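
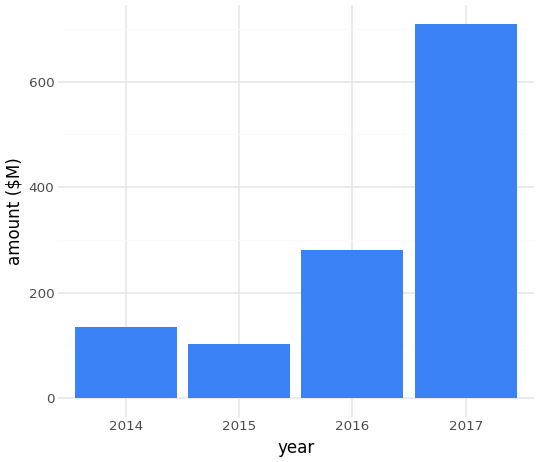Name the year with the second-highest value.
Top 3: 2017 ≈ 700, 2016 ≈ 300, 2014 ≈ 100.

2016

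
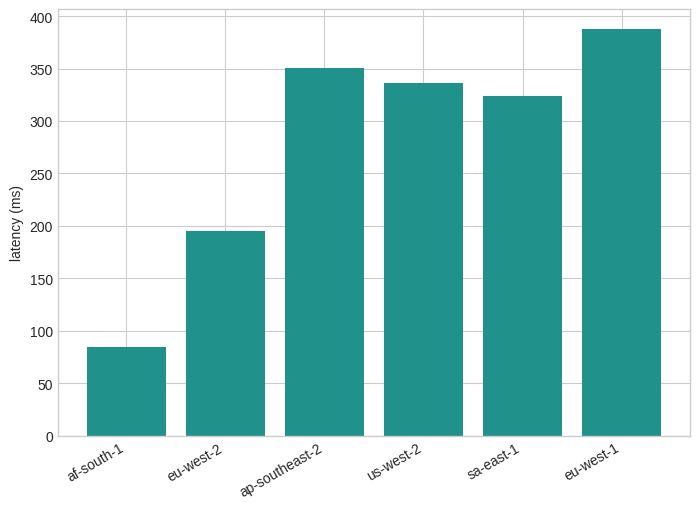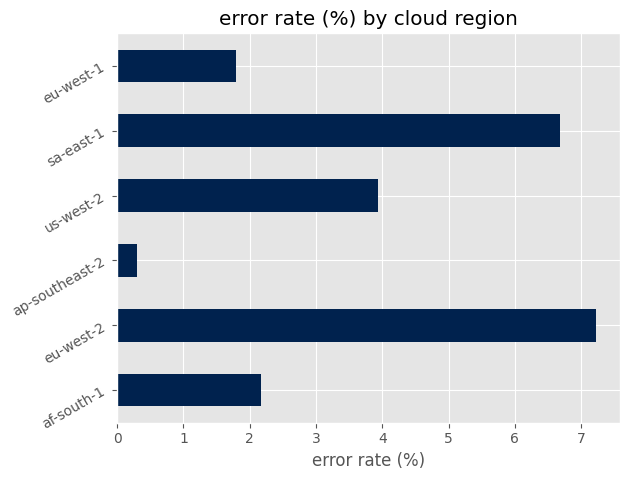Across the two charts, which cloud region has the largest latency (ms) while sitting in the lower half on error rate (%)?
eu-west-1

Chart 2 median error rate (%) ≈ 3; below-median cloud regions: af-south-1, ap-southeast-2, eu-west-1. Among those, eu-west-1 has the highest latency (ms) (≈ 400).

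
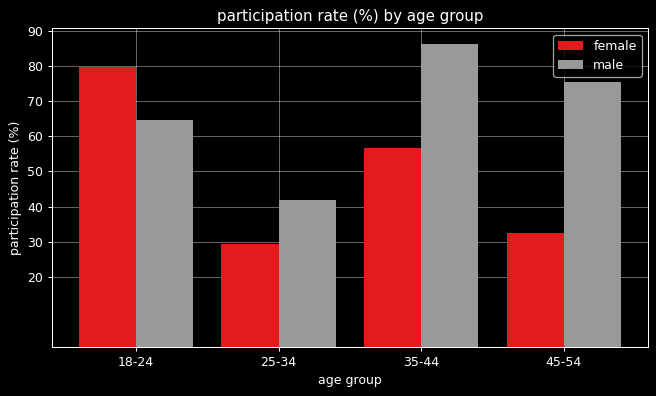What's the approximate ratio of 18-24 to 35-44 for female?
≈ 1.33×

18-24 ≈ 80, 35-44 ≈ 60; 80/60 ≈ 1.33.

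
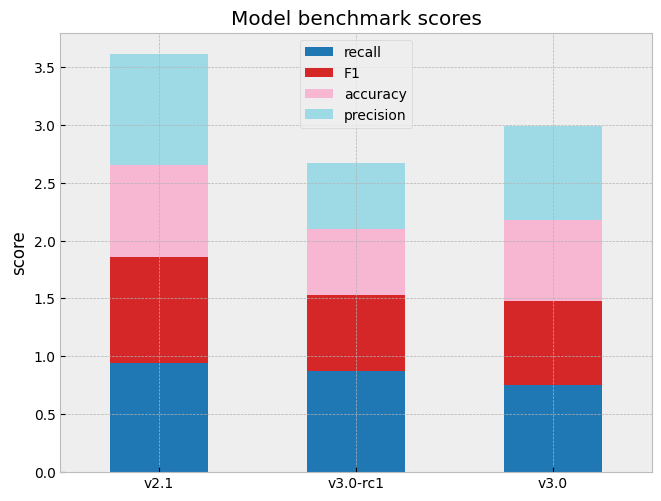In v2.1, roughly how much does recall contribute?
recall top ≈ 1.0, bottom ≈ 0.0; segment ≈ 1.0.

≈ 1.0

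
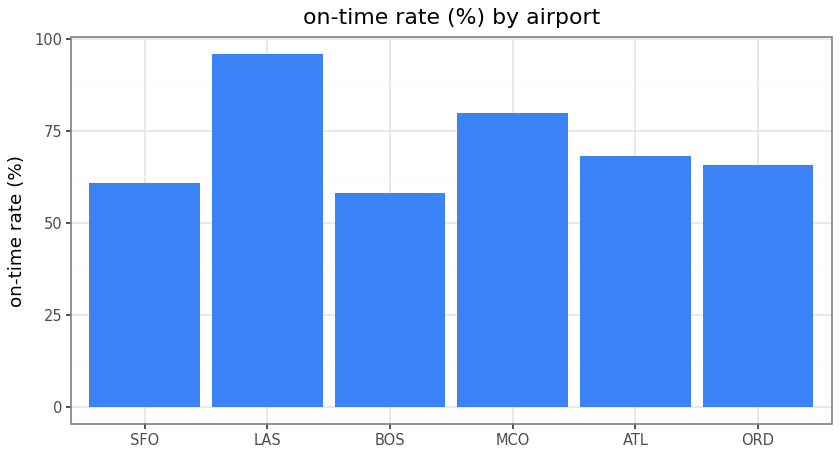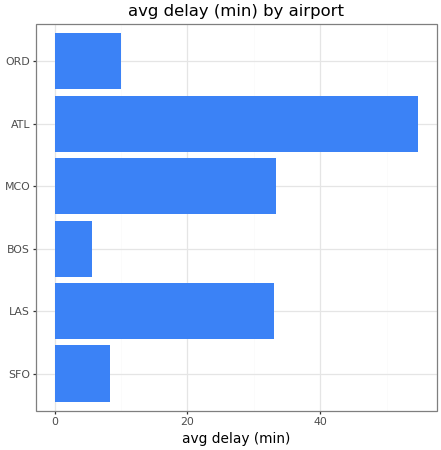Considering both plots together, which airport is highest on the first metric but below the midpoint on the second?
Chart 2 median avg delay (min) ≈ 20; below-median airports: SFO, BOS, ORD. Among those, ORD has the highest on-time rate (%) (≈ 70).

ORD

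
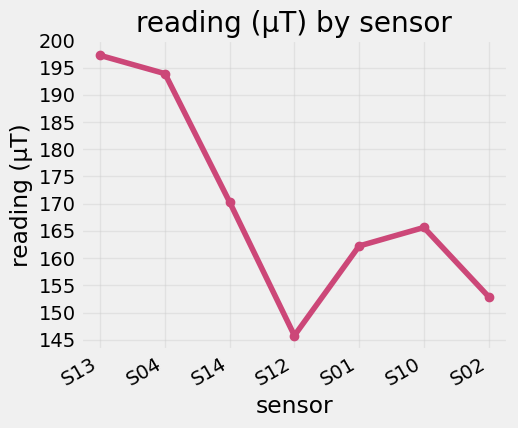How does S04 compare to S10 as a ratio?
S04 ≈ 195, S10 ≈ 165; 195/165 ≈ 1.18.

≈ 1.18×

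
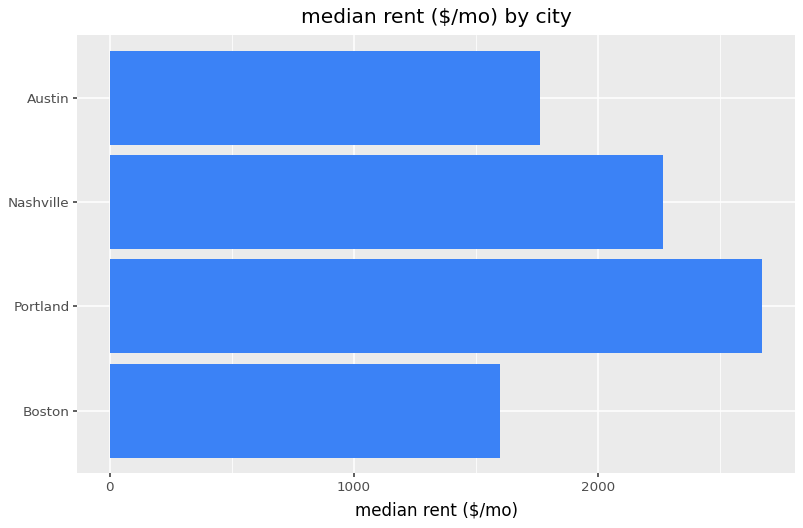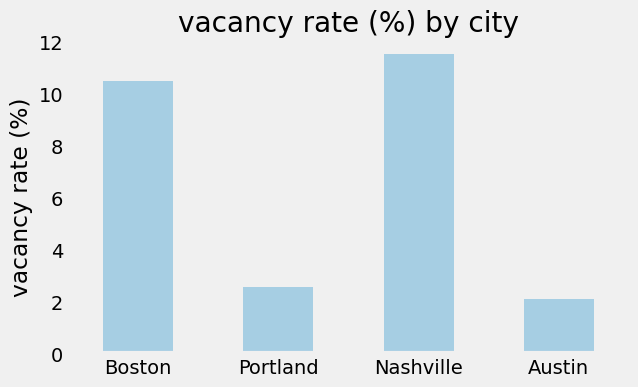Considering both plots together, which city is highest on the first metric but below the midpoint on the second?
Portland

Chart 2 median vacancy rate (%) ≈ 6; below-median cities: Portland, Austin. Among those, Portland has the highest median rent ($/mo) (≈ 2500).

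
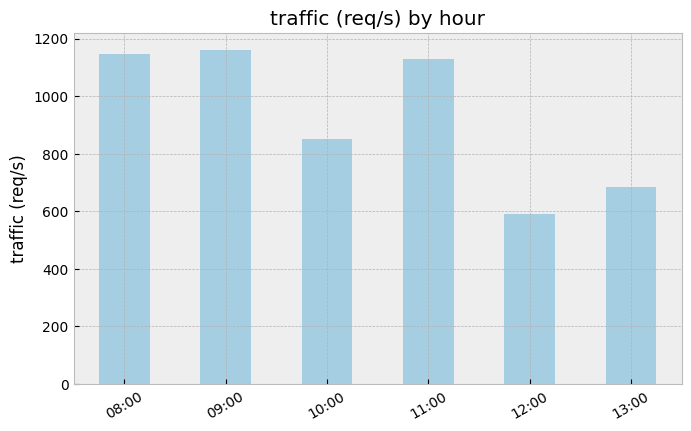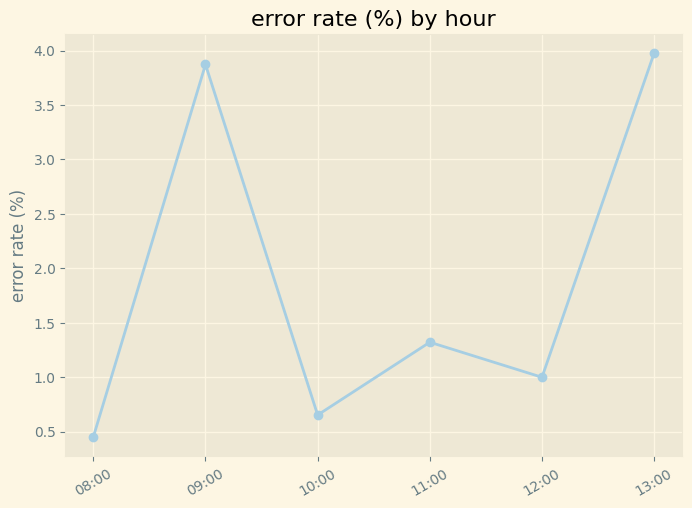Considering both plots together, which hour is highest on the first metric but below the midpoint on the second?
Chart 2 median error rate (%) ≈ 1; below-median hours: 08:00, 10:00, 12:00. Among those, 08:00 has the highest traffic (req/s) (≈ 1200).

08:00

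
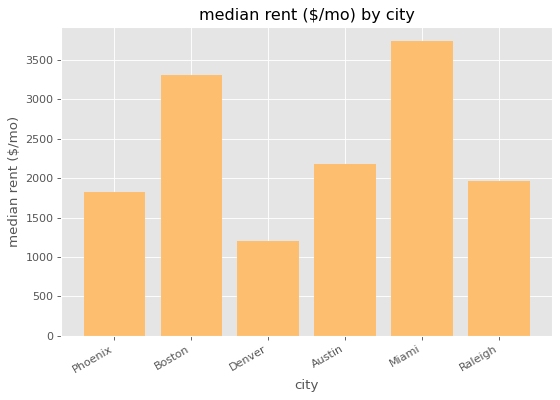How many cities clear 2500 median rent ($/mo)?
Above 2500: Boston, Miami.

2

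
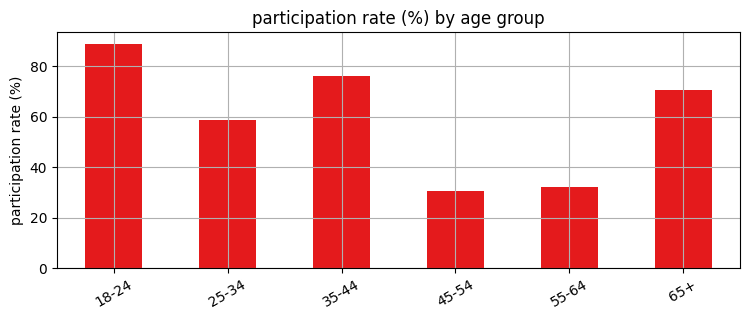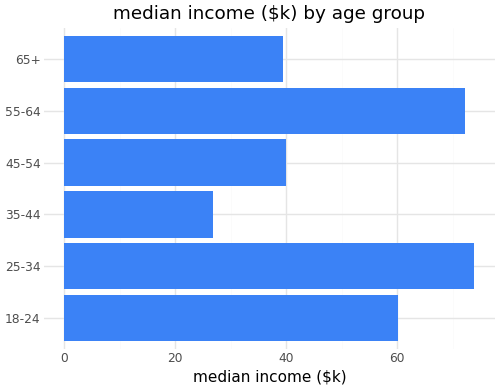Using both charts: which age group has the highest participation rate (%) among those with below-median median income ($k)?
Chart 2 median median income ($k) ≈ 50; below-median age groups: 35-44, 45-54, 65+. Among those, 35-44 has the highest participation rate (%) (≈ 80).

35-44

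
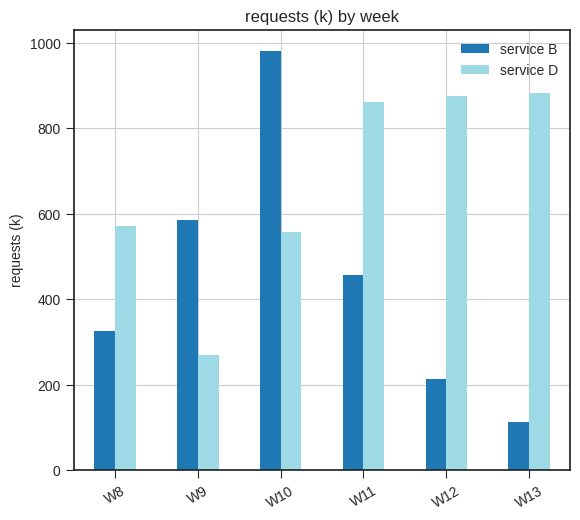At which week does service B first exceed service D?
W8: service B ≈ 300 vs service D ≈ 600 (not yet); W9: service B ≈ 600 vs service D ≈ 300 (first crossover).

W9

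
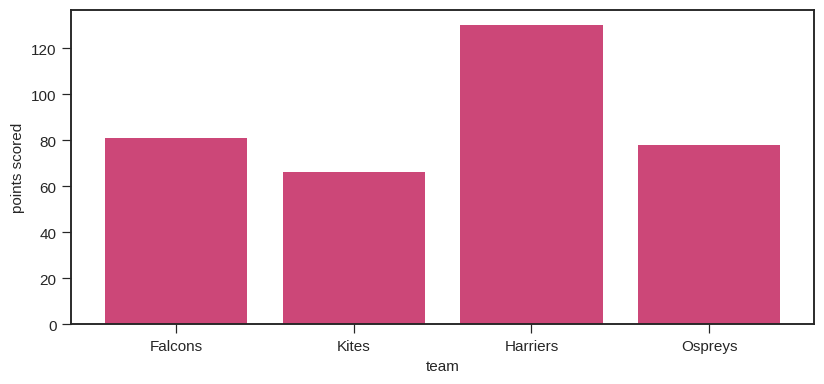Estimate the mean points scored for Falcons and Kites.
≈ 70

(80 + 60) / 2 ≈ 70.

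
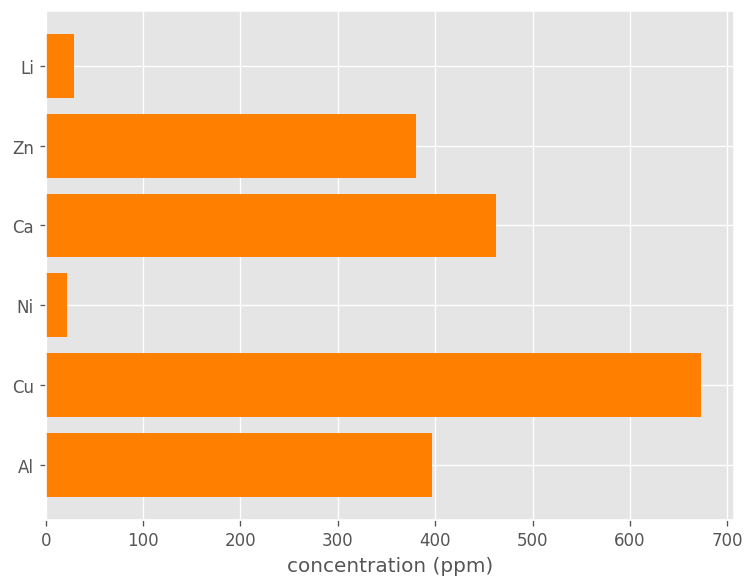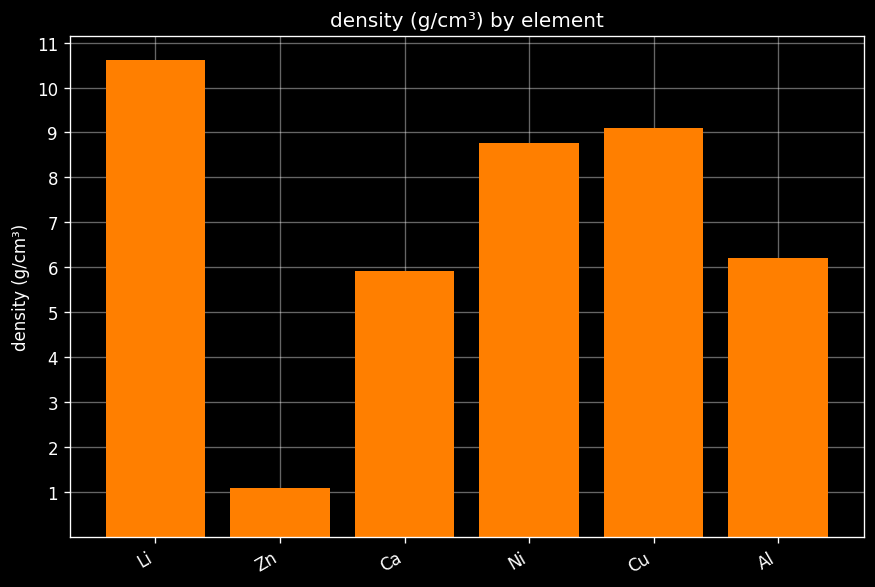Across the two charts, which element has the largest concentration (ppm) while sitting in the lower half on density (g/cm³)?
Chart 2 median density (g/cm³) ≈ 7; below-median elements: Zn, Ca, Al. Among those, Ca has the highest concentration (ppm) (≈ 500).

Ca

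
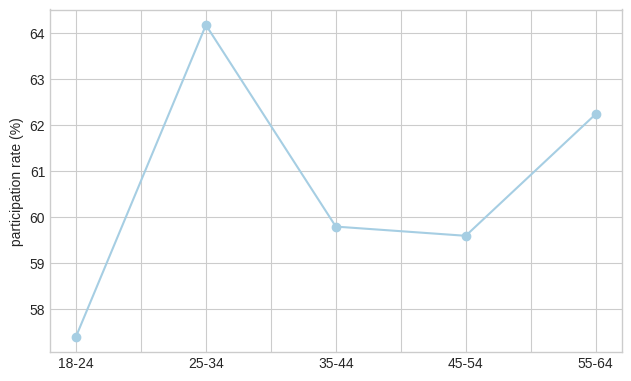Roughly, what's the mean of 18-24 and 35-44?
≈ 58

(57 + 60) / 2 ≈ 58.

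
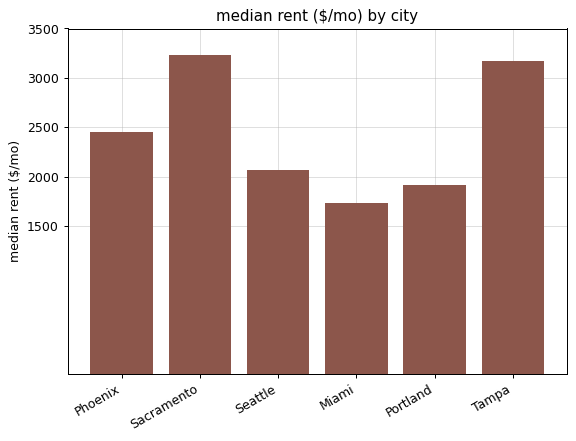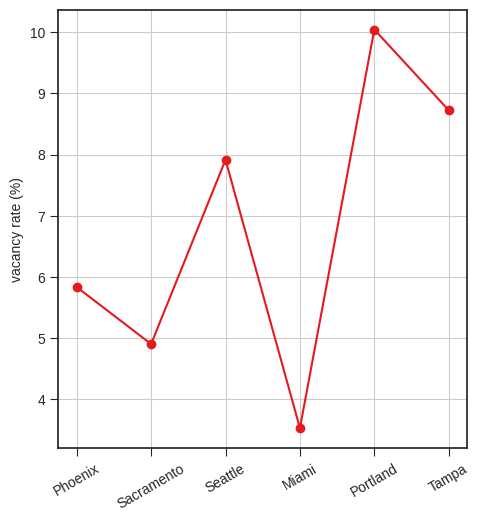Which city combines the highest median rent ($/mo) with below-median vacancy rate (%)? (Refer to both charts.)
Sacramento

Chart 2 median vacancy rate (%) ≈ 7; below-median cities: Phoenix, Sacramento, Miami. Among those, Sacramento has the highest median rent ($/mo) (≈ 3000).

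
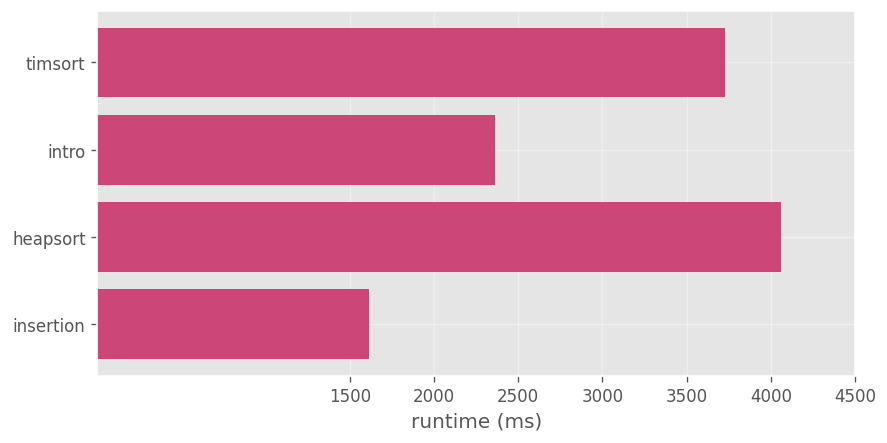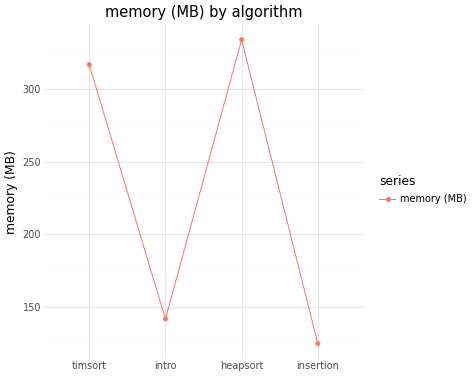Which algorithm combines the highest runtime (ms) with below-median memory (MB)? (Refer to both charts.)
intro

Chart 2 median memory (MB) ≈ 250; below-median algorithms: intro, insertion. Among those, intro has the highest runtime (ms) (≈ 2500).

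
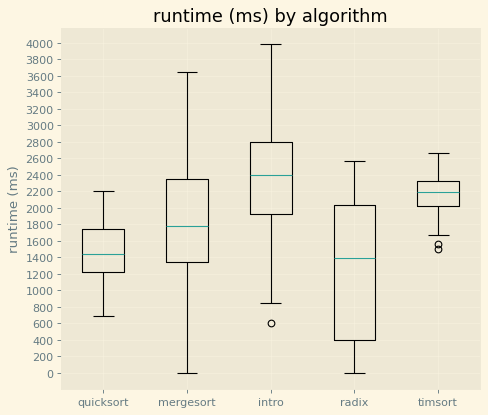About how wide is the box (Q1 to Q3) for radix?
≈ 1600

Q3 ≈ 2000, Q1 ≈ 400; IQR ≈ 1600.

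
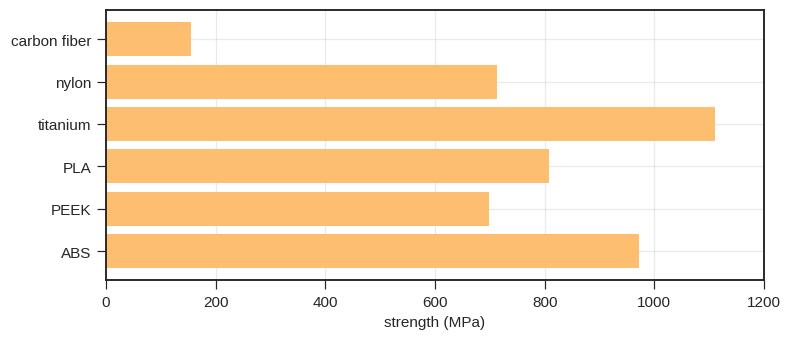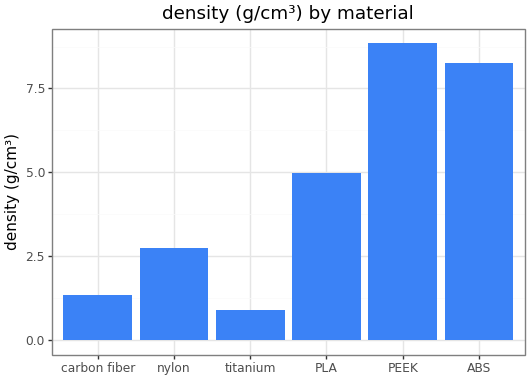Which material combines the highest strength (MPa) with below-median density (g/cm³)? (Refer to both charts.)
titanium

Chart 2 median density (g/cm³) ≈ 4; below-median materials: carbon fiber, nylon, titanium. Among those, titanium has the highest strength (MPa) (≈ 1200).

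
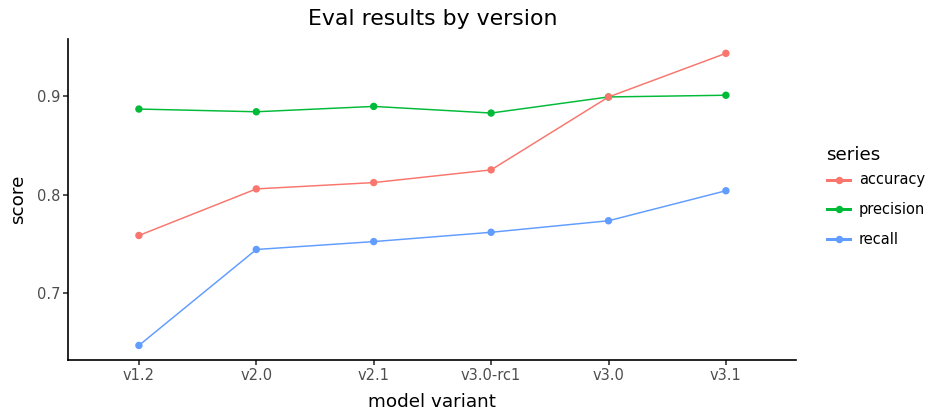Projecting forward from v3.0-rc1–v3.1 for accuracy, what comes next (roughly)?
Last three: 0.85, 0.90, 0.95 → slope ≈ 0.05/step → next ≈ 1.

≈ 1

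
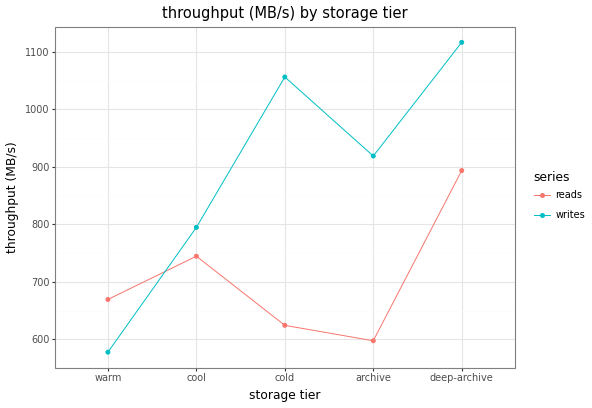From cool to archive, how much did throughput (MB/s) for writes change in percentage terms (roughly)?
cool ≈ 800, archive ≈ 900; (900 − 800) / 800 ≈ +12.5%.

≈ +12.5%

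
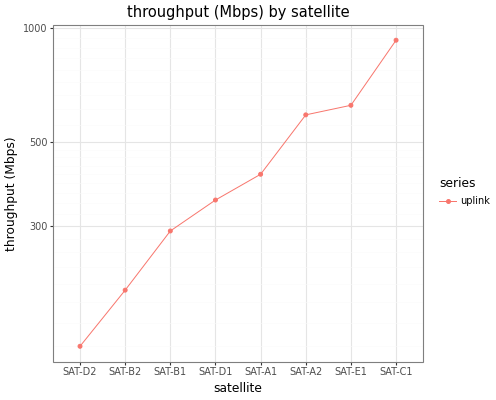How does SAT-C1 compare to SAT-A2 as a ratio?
≈ 1.5×

SAT-C1 ≈ 900, SAT-A2 ≈ 600; 900/600 ≈ 1.5.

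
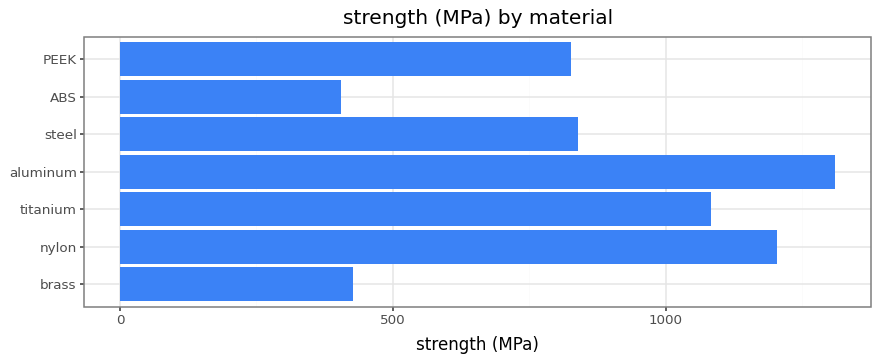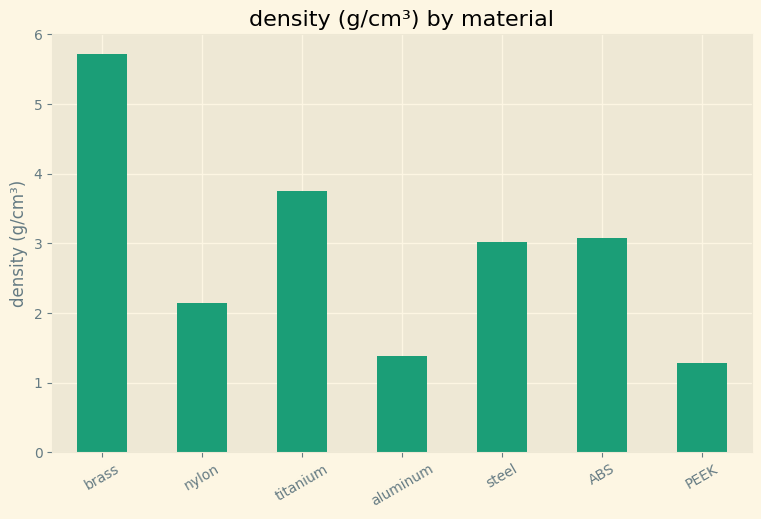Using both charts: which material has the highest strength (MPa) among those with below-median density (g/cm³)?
Chart 2 median density (g/cm³) ≈ 3; below-median materials: nylon, aluminum, PEEK. Among those, aluminum has the highest strength (MPa) (≈ 1400).

aluminum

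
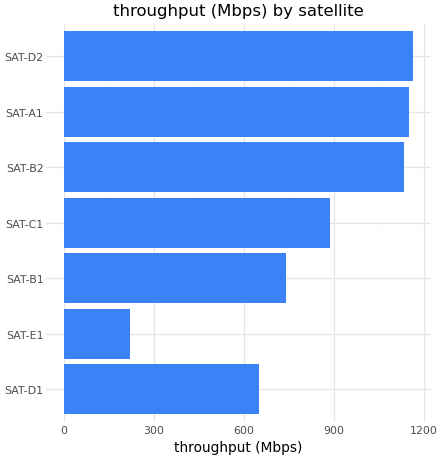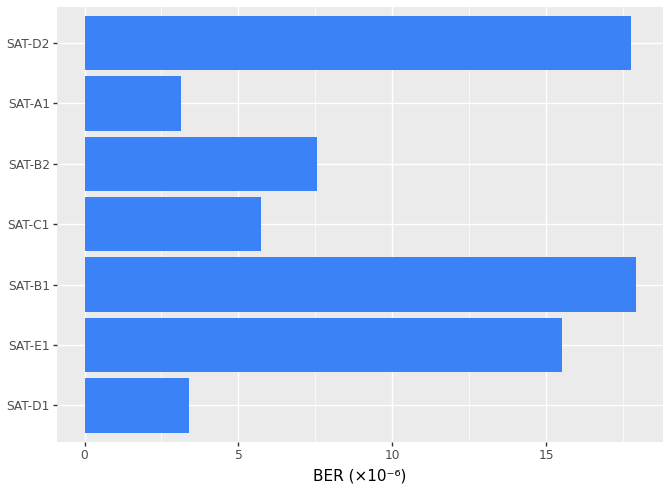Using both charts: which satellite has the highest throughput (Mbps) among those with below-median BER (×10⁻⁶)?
SAT-A1

Chart 2 median BER (×10⁻⁶) ≈ 8; below-median satellites: SAT-D1, SAT-C1, SAT-A1. Among those, SAT-A1 has the highest throughput (Mbps) (≈ 1200).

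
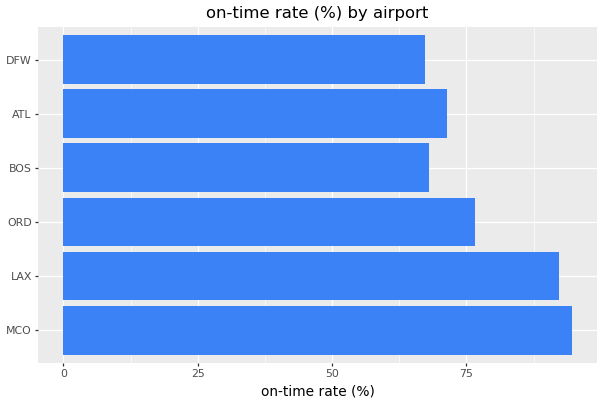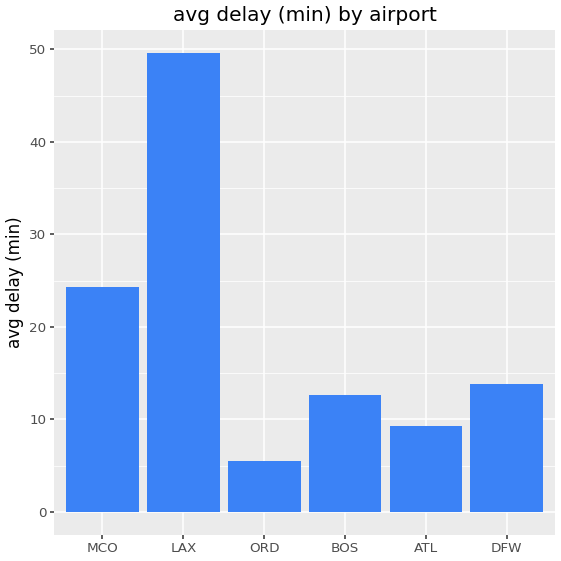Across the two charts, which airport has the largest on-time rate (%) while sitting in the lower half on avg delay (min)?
Chart 2 median avg delay (min) ≈ 15; below-median airports: ORD, BOS, ATL. Among those, ORD has the highest on-time rate (%) (≈ 80).

ORD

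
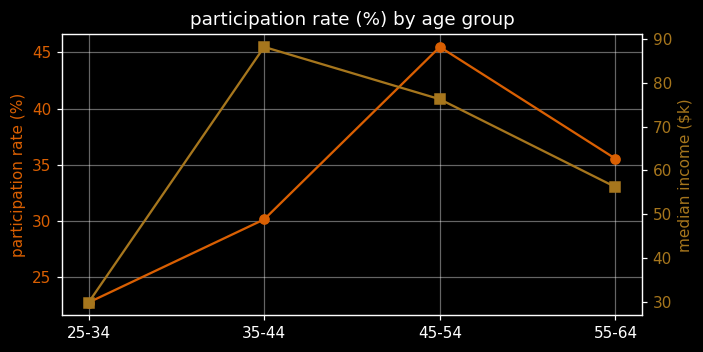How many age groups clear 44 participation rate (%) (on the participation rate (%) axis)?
Above 44: 45-54.

1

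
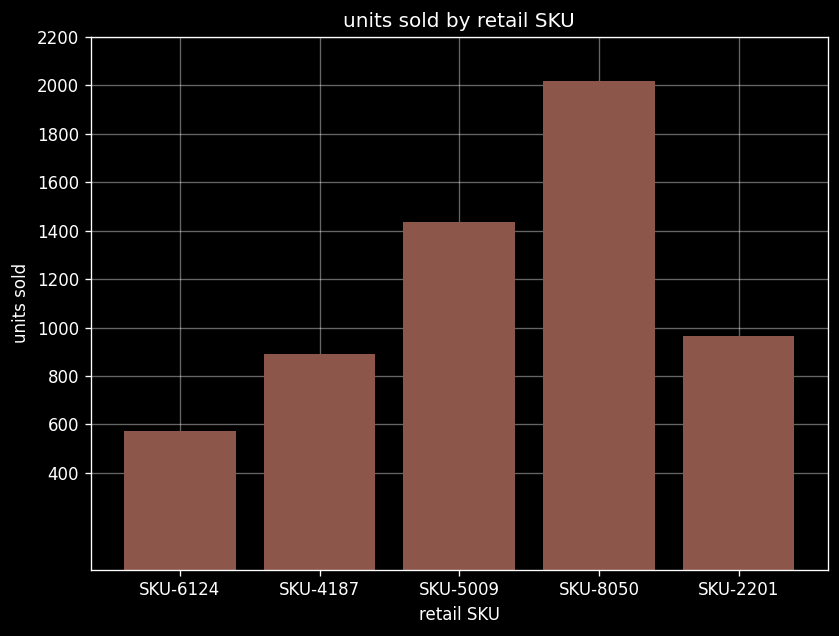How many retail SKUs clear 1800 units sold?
1

Above 1800: SKU-8050.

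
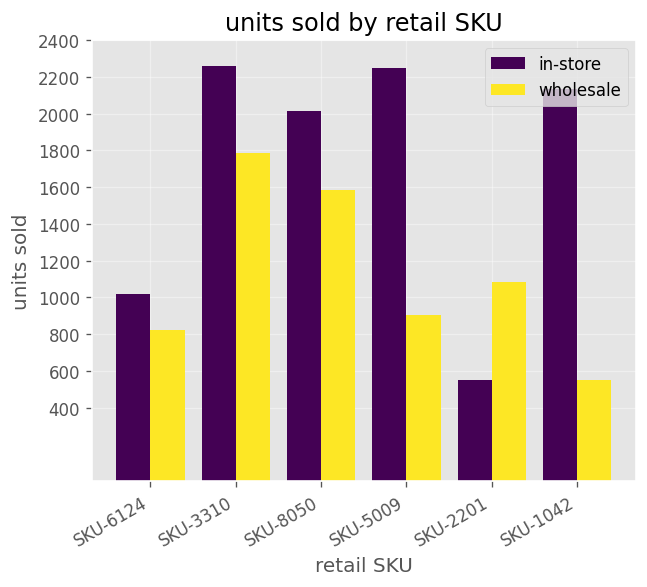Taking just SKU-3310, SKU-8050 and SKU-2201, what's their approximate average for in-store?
(2200 + 2000 + 600) / 3 ≈ 1600.

≈ 1600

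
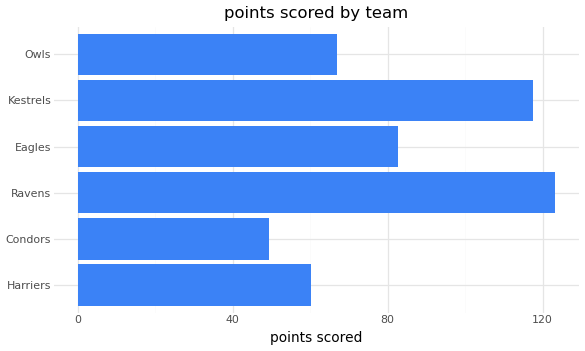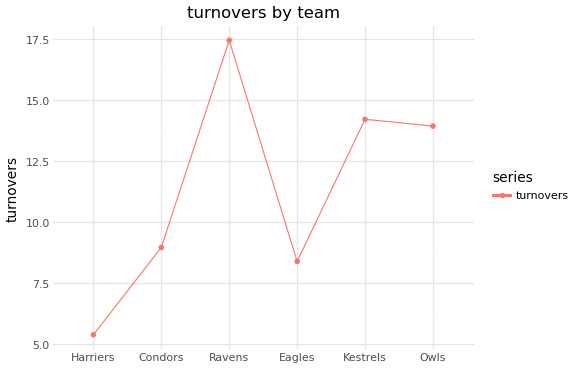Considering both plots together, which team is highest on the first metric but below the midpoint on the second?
Chart 2 median turnovers ≈ 12; below-median teams: Harriers, Condors, Eagles. Among those, Eagles has the highest points scored (≈ 80).

Eagles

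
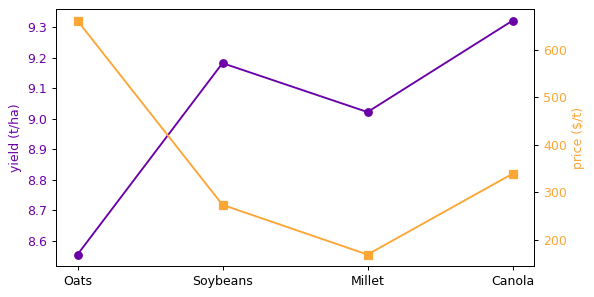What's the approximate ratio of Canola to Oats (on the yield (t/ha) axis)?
≈ 1.08×

Canola ≈ 9.3, Oats ≈ 8.6; 9.3/8.6 ≈ 1.08.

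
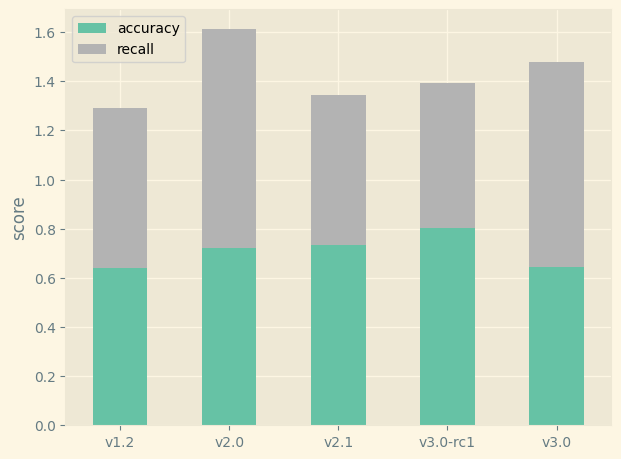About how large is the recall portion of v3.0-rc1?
recall top ≈ 1.4, bottom ≈ 0.8; segment ≈ 0.6.

≈ 0.6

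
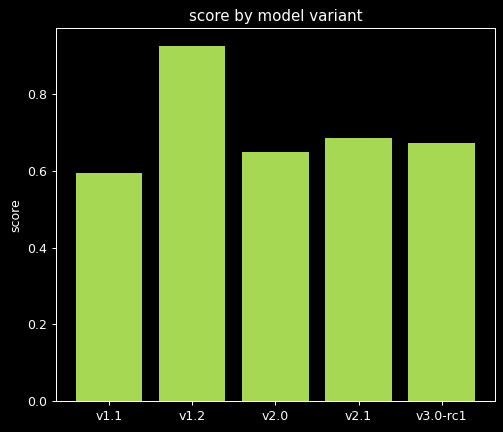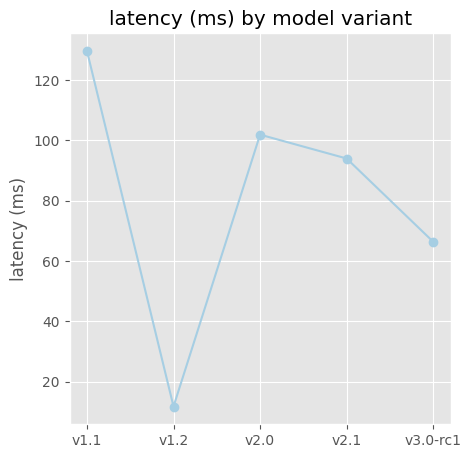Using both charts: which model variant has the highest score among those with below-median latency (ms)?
Chart 2 median latency (ms) ≈ 100; below-median model variants: v1.2, v3.0-rc1. Among those, v1.2 has the highest score (≈ 0.9).

v1.2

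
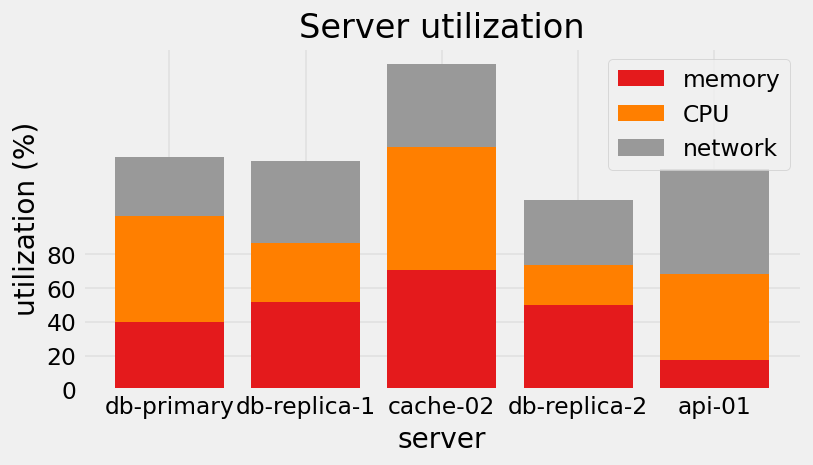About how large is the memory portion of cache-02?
≈ 80

memory top ≈ 80, bottom ≈ 0; segment ≈ 80.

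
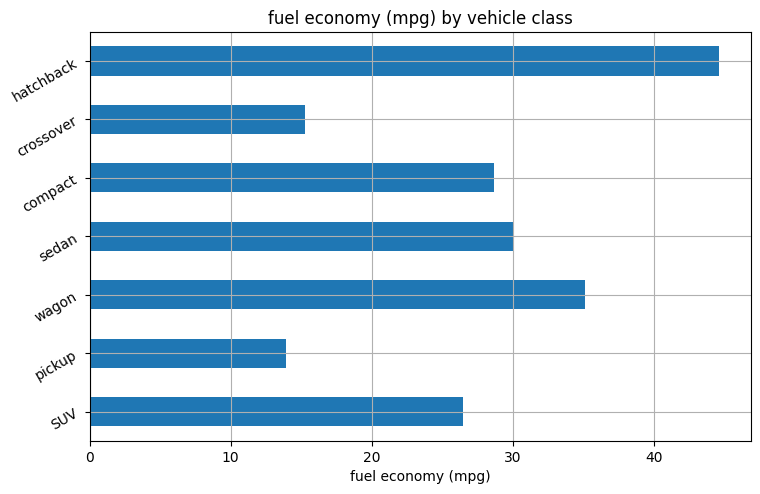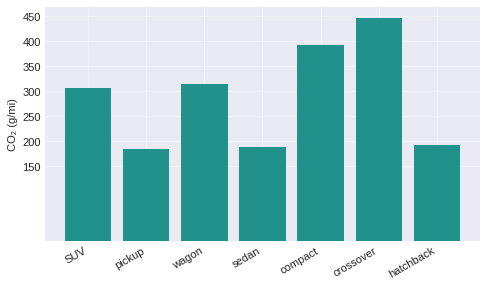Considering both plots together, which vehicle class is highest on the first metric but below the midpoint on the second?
Chart 2 median CO₂ (g/mi) ≈ 300; below-median vehicle classes: pickup, sedan, hatchback. Among those, hatchback has the highest fuel economy (mpg) (≈ 45).

hatchback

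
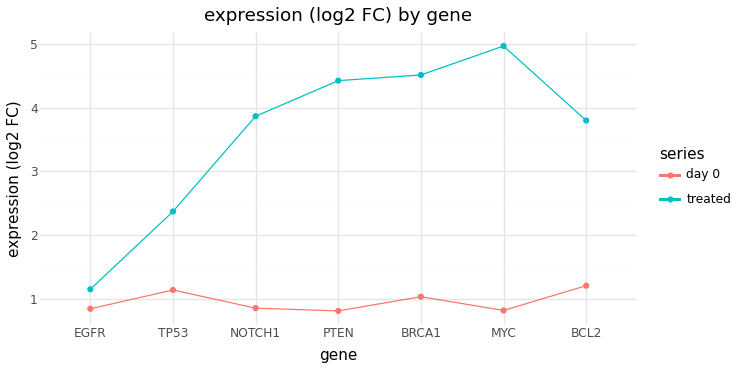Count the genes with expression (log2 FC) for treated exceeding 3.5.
5

Above 3.5: NOTCH1, PTEN, BRCA1, MYC, BCL2.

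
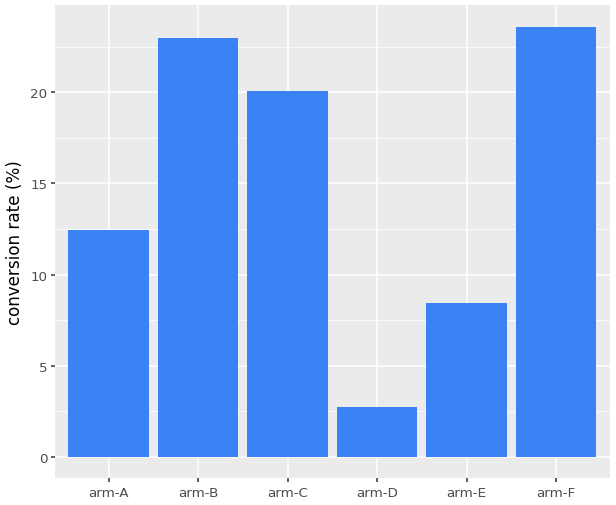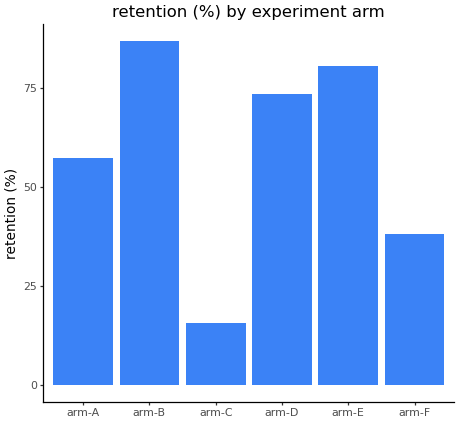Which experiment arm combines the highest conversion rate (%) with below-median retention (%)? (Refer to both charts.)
Chart 2 median retention (%) ≈ 70; below-median experiment arms: arm-A, arm-C, arm-F. Among those, arm-F has the highest conversion rate (%) (≈ 25).

arm-F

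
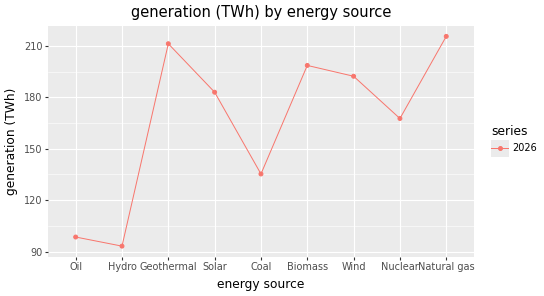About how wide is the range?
≈ 120

Max Natural gas ≈ 220, min Hydro ≈ 100; range ≈ 120.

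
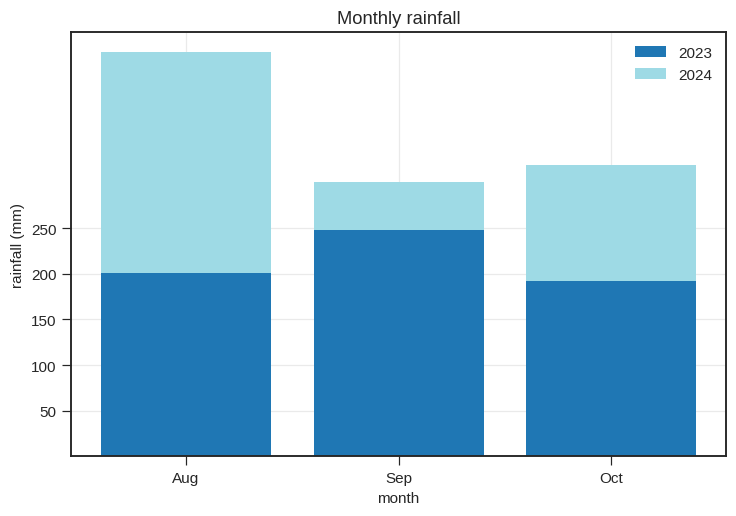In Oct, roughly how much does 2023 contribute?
2023 top ≈ 200, bottom ≈ 0; segment ≈ 200.

≈ 200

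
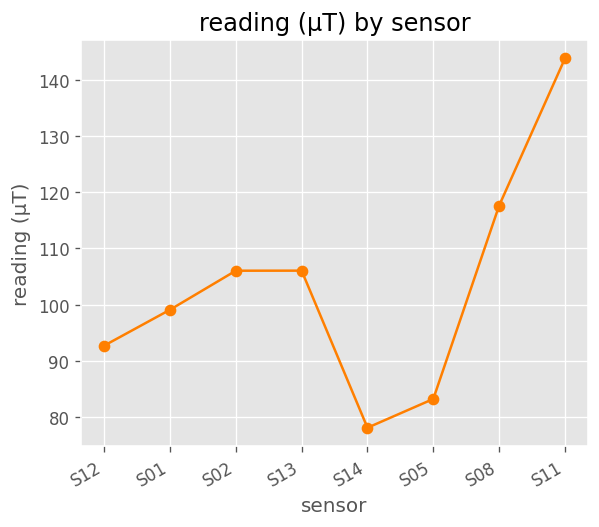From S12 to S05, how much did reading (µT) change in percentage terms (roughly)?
≈ -11.1%

S12 ≈ 90, S05 ≈ 80; (80 − 90) / 90 ≈ -11.1%.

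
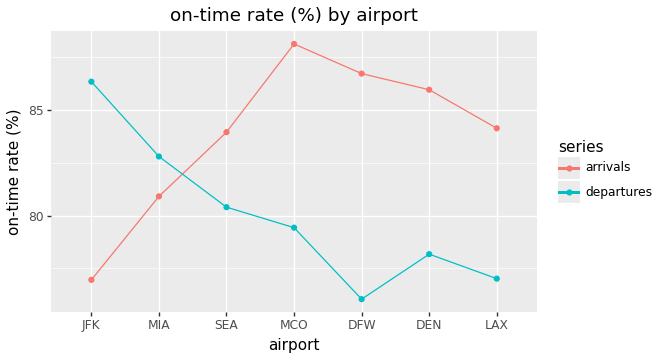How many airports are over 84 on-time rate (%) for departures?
1

Above 84: JFK.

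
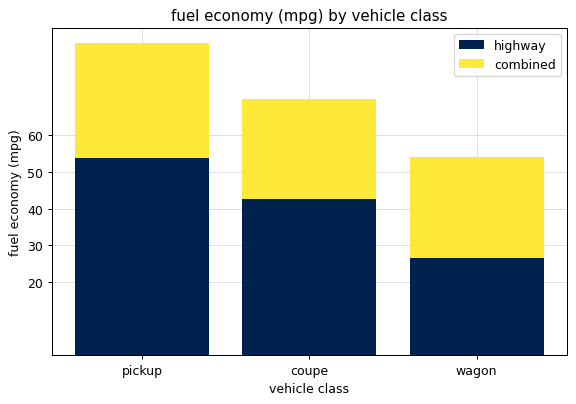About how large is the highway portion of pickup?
highway top ≈ 50, bottom ≈ 0; segment ≈ 50.

≈ 50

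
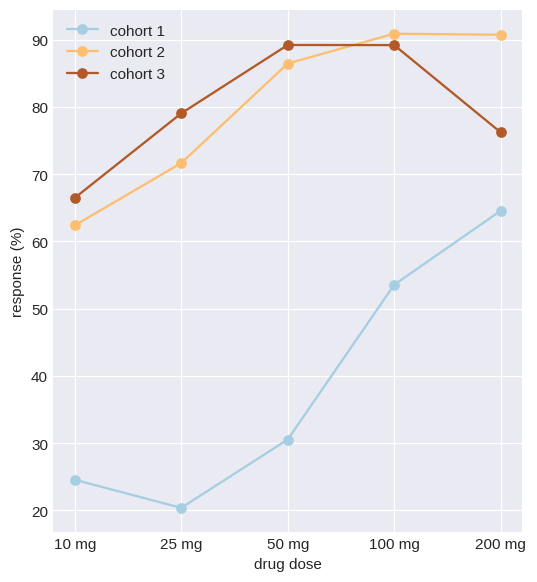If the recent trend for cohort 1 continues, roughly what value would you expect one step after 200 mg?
≈ 75

Last three: 30, 50, 60 → slope ≈ 15/step → next ≈ 75.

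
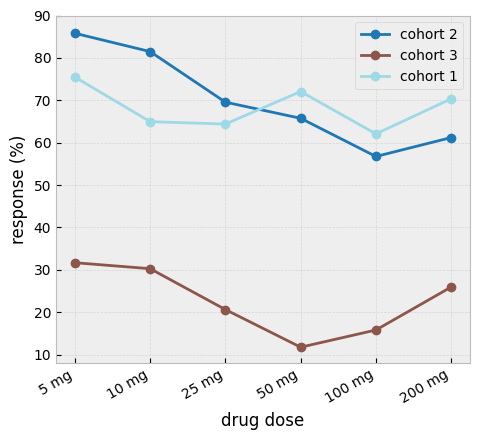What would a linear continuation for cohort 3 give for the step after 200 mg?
Last three: 10, 20, 30 → slope ≈ 10/step → next ≈ 40.

≈ 40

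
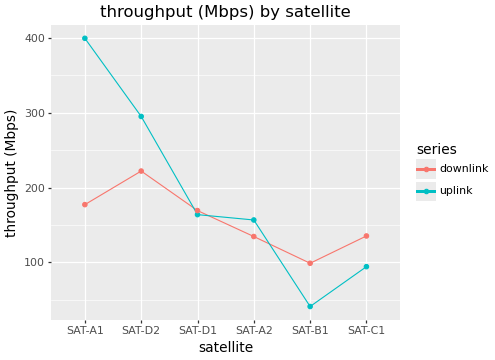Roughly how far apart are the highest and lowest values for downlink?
≈ 100

Max SAT-D2 ≈ 200, min SAT-B1 ≈ 100; range ≈ 100.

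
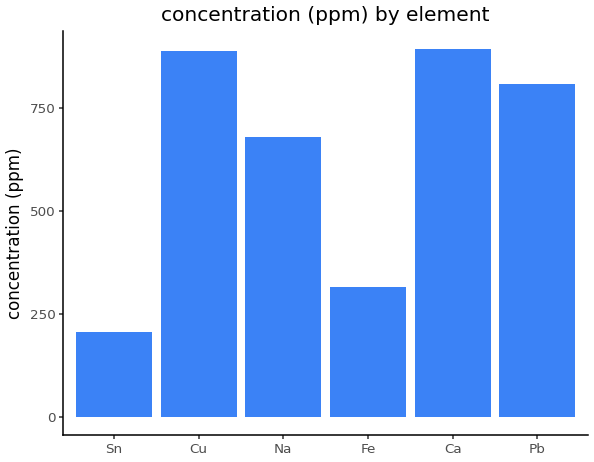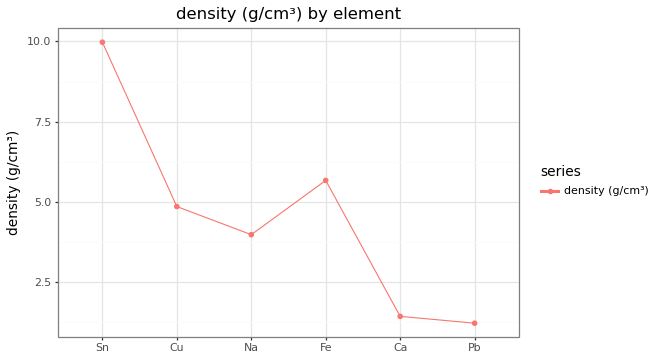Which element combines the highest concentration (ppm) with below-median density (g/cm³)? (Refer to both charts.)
Chart 2 median density (g/cm³) ≈ 4; below-median elements: Na, Ca, Pb. Among those, Ca has the highest concentration (ppm) (≈ 900).

Ca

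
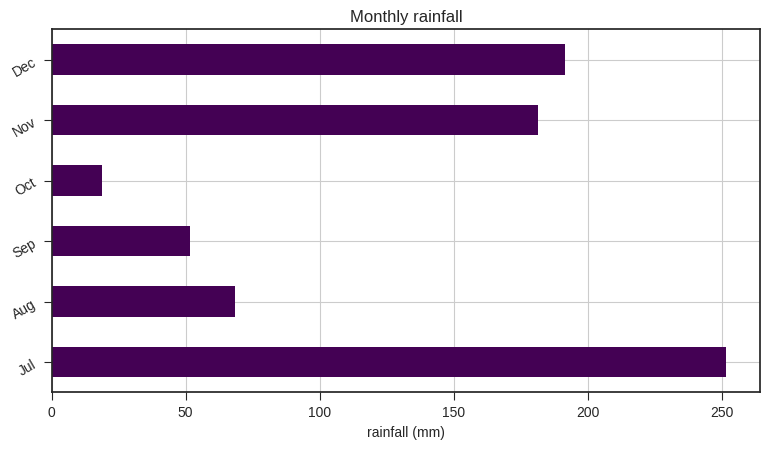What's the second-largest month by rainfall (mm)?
Dec

Top 3: Jul ≈ 250, Dec ≈ 200, Nov ≈ 175.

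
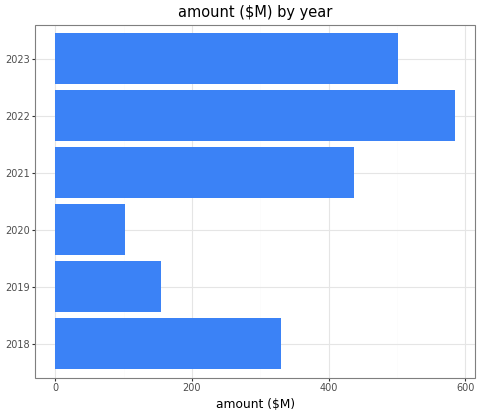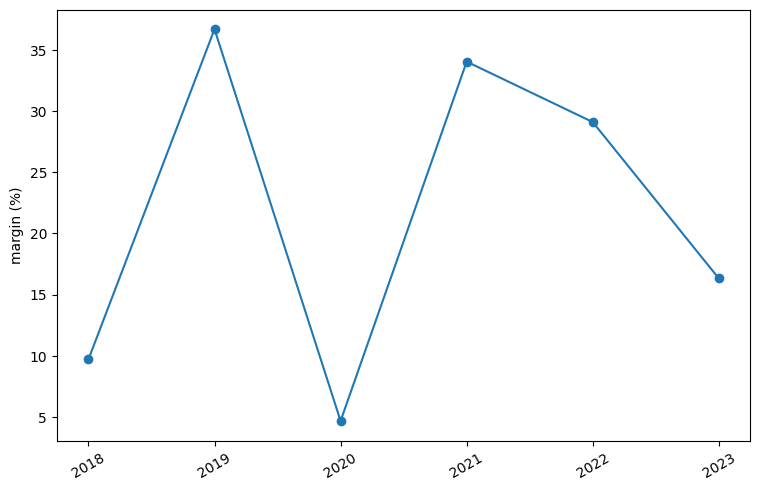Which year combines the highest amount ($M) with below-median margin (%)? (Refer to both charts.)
Chart 2 median margin (%) ≈ 25; below-median years: 2018, 2020, 2023. Among those, 2023 has the highest amount ($M) (≈ 500).

2023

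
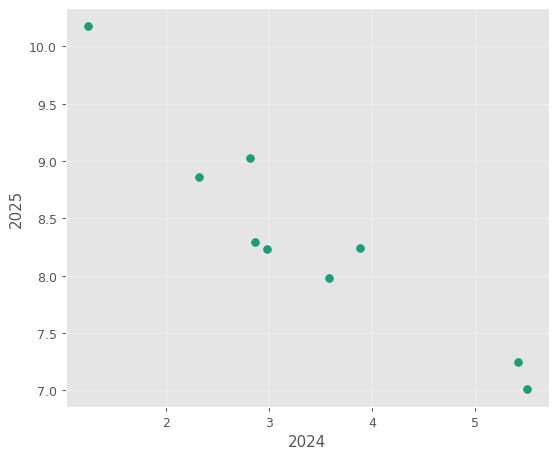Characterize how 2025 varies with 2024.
negative, strong

Points are negatively correlated; strong (|r| ≈ 0.9).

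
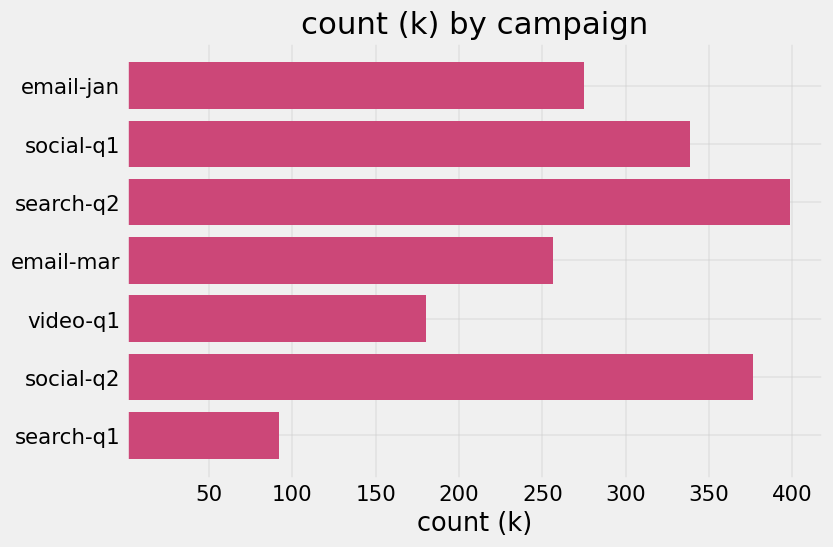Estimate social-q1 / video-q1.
social-q1 ≈ 350, video-q1 ≈ 200; 350/200 ≈ 1.75.

≈ 1.75×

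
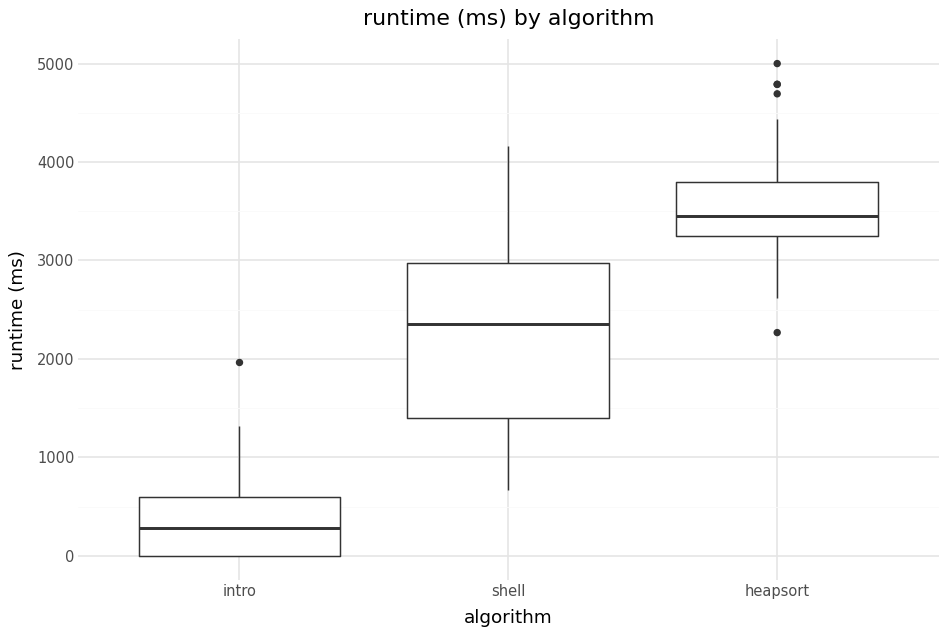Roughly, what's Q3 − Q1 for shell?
≈ 1500

Q3 ≈ 3000, Q1 ≈ 1500; IQR ≈ 1500.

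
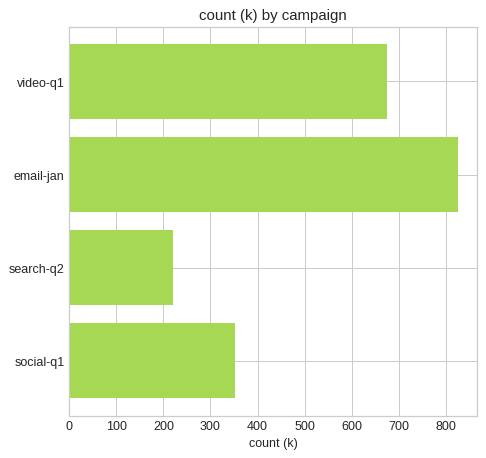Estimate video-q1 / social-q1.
≈ 1.75×

video-q1 ≈ 700, social-q1 ≈ 400; 700/400 ≈ 1.75.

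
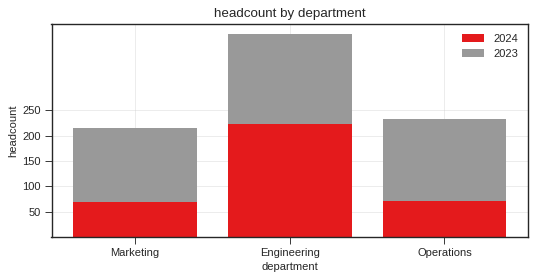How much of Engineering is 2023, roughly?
2023 top ≈ 400, bottom ≈ 200; segment ≈ 200.

≈ 200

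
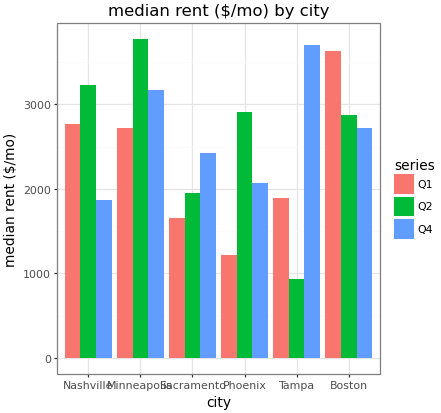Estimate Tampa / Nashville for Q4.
Tampa ≈ 3500, Nashville ≈ 2000; 3500/2000 ≈ 1.75.

≈ 1.75×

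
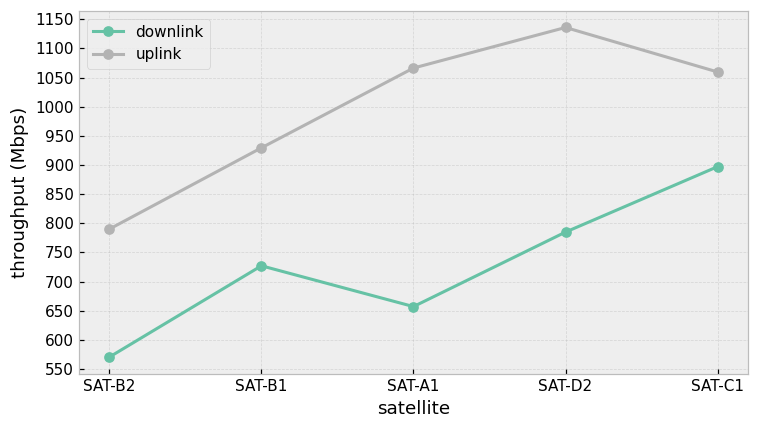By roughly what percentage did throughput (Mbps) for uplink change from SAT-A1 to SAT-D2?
SAT-A1 ≈ 1050, SAT-D2 ≈ 1150; (1150 − 1050) / 1050 ≈ +9.5%.

≈ +9.5%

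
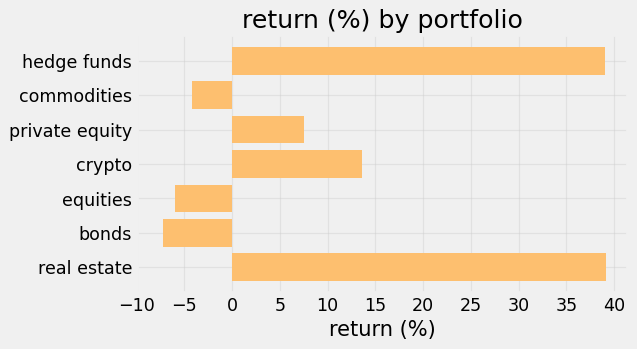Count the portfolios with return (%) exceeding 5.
4

Above 5: hedge funds, private equity, crypto, real estate.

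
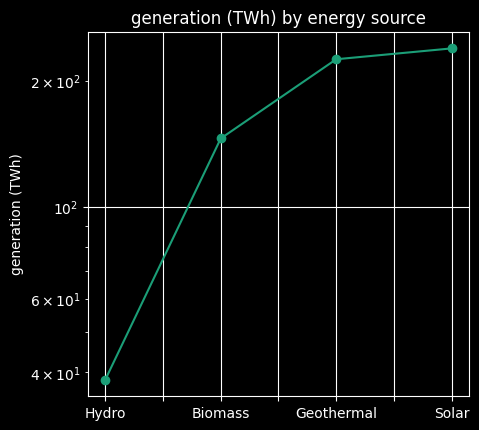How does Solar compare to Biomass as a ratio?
Solar ≈ 240, Biomass ≈ 140; 240/140 ≈ 1.71.

≈ 1.71×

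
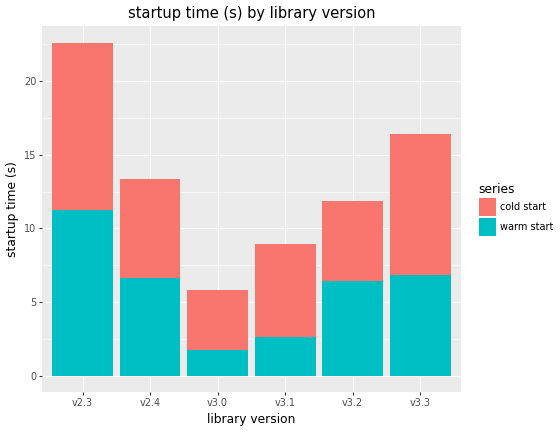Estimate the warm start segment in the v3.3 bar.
≈ 6

warm start top ≈ 6, bottom ≈ 0; segment ≈ 6.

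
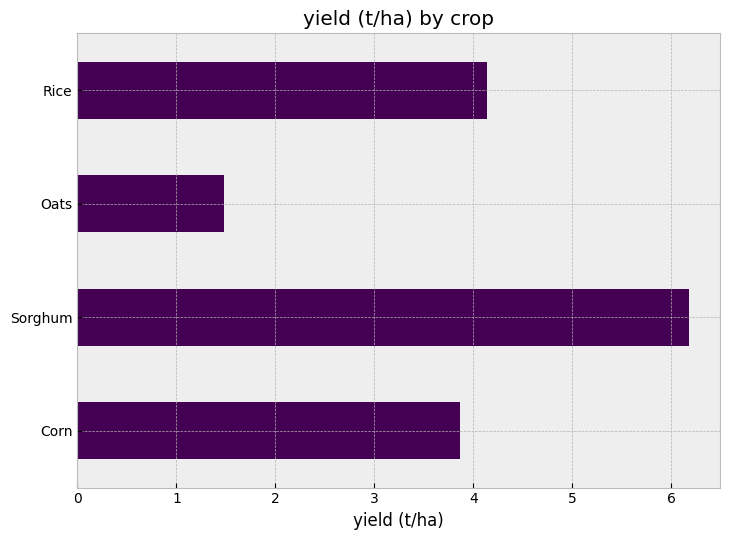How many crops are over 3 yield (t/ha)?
Above 3: Corn, Sorghum, Rice.

3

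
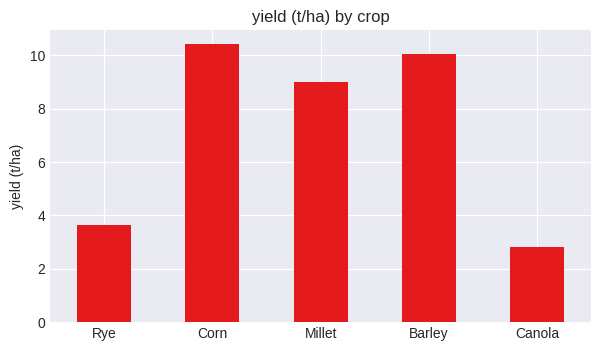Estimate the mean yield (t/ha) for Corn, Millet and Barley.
(10 + 9 + 10) / 3 ≈ 10.

≈ 10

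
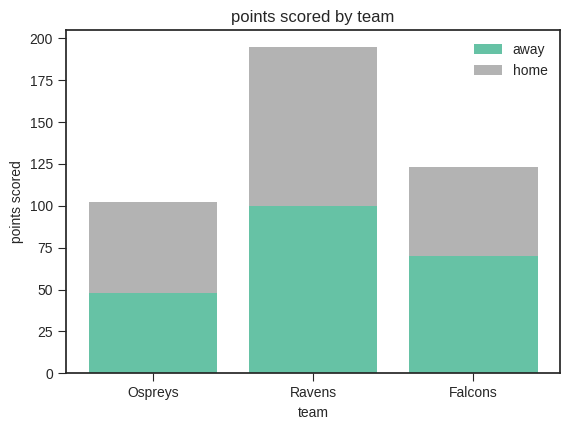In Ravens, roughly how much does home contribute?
≈ 100

home top ≈ 200, bottom ≈ 100; segment ≈ 100.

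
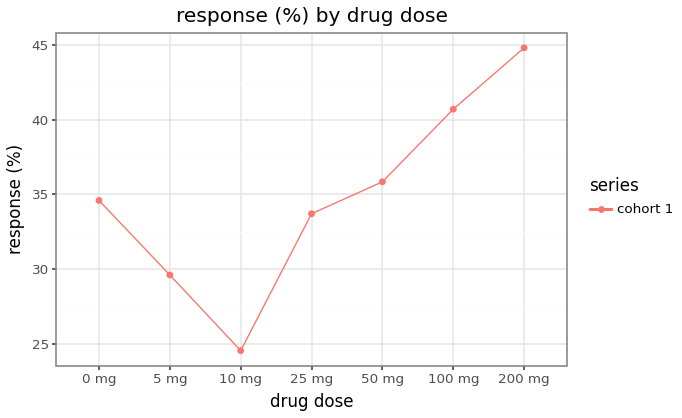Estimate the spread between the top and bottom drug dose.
Max 200 mg ≈ 44, min 10 mg ≈ 24; range ≈ 20.

≈ 20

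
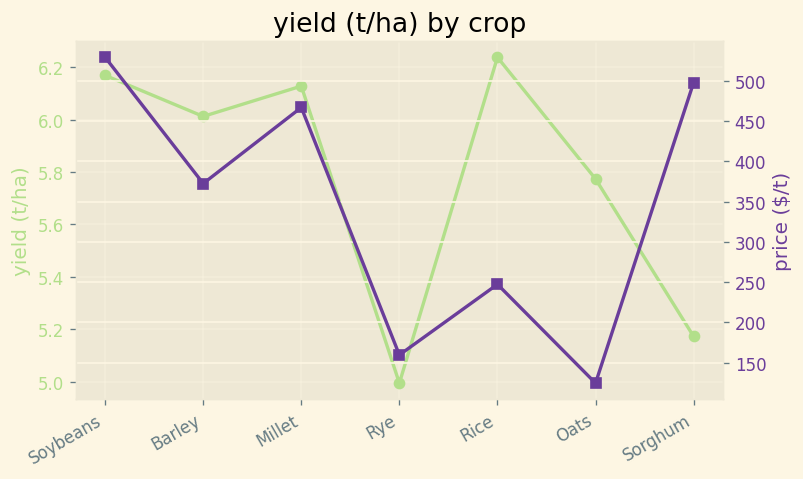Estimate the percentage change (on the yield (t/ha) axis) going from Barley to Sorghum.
≈ -13.3%

Barley ≈ 6.0, Sorghum ≈ 5.2; (5.2 − 6.0) / 6.0 ≈ -13.3%.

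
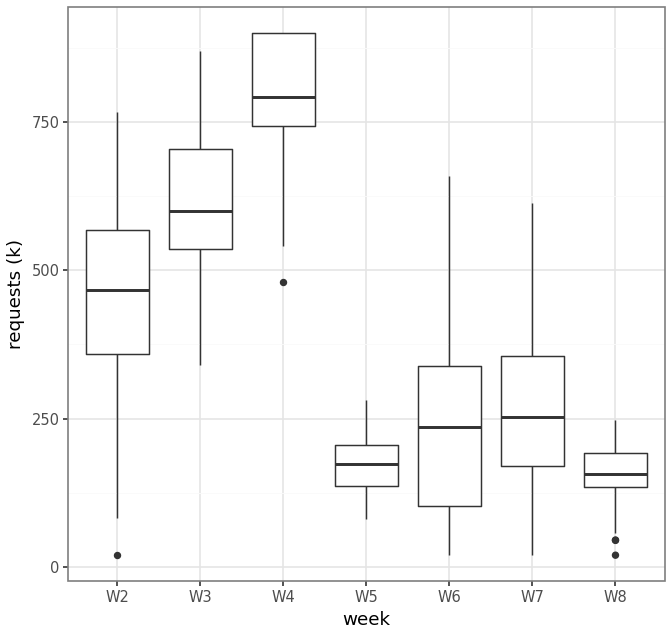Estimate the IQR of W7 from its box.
≈ 200

Q3 ≈ 400, Q1 ≈ 200; IQR ≈ 200.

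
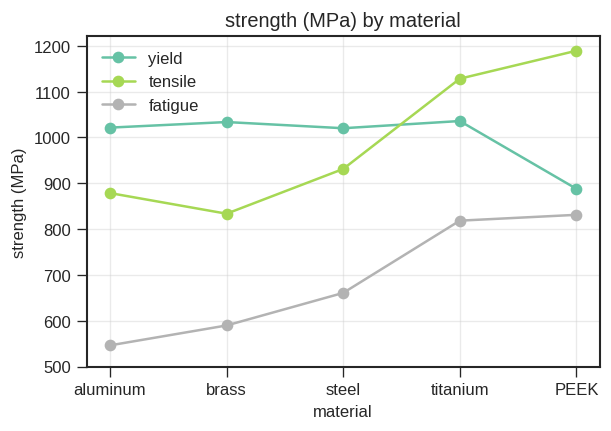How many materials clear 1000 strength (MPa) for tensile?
Above 1000: titanium, PEEK.

2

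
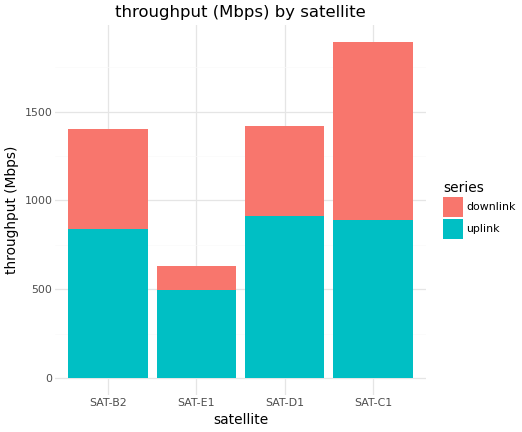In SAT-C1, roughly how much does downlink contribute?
≈ 1000

downlink top ≈ 1800, bottom ≈ 800; segment ≈ 1000.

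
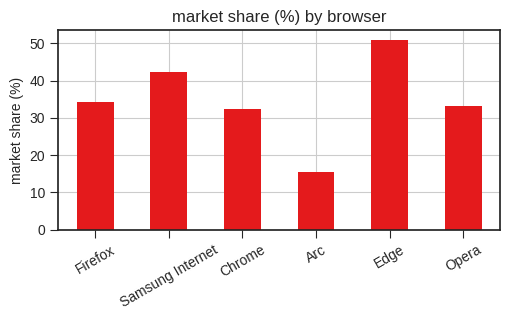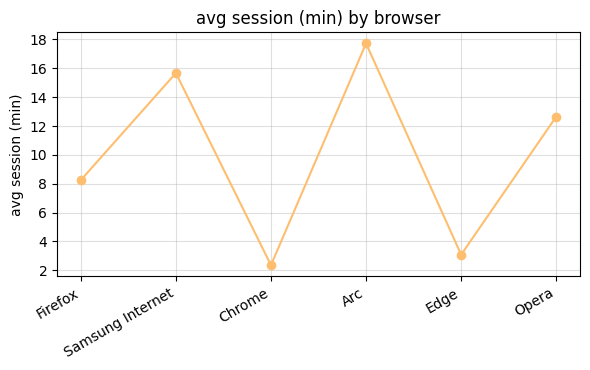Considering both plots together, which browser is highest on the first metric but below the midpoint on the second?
Chart 2 median avg session (min) ≈ 10; below-median browsers: Firefox, Chrome, Edge. Among those, Edge has the highest market share (%) (≈ 50).

Edge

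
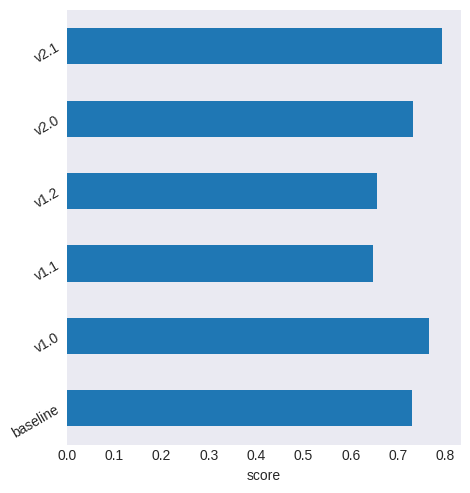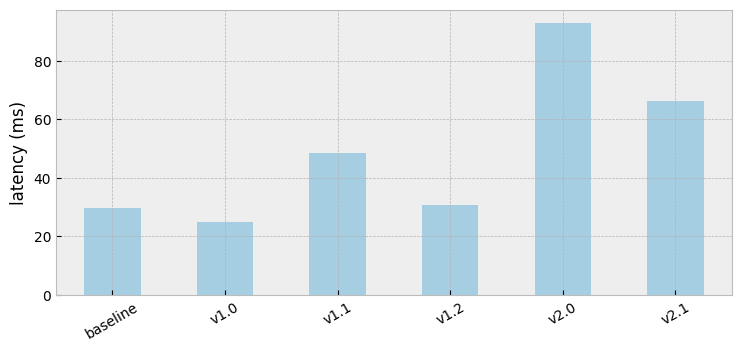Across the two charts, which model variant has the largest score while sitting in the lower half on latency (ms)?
v1.0

Chart 2 median latency (ms) ≈ 40; below-median model variants: baseline, v1.0, v1.2. Among those, v1.0 has the highest score (≈ 0.8).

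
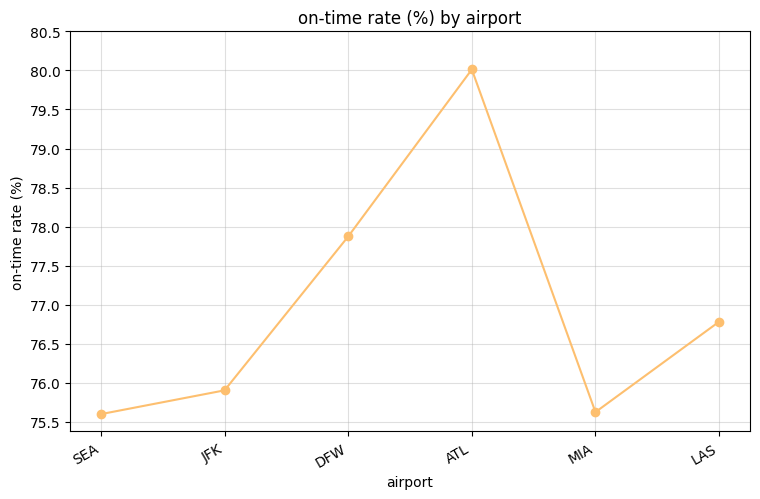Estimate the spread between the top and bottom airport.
≈ 4.5

Max ATL ≈ 80.0, min SEA ≈ 75.5; range ≈ 4.5.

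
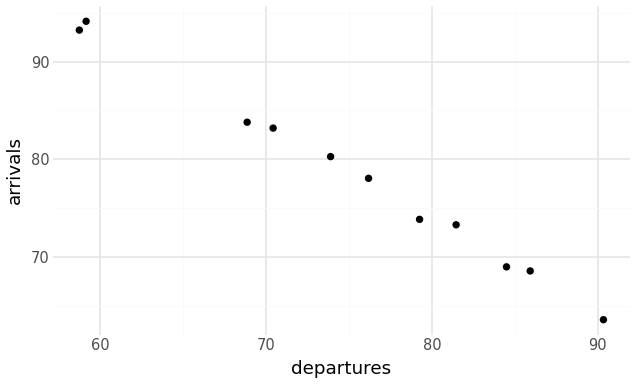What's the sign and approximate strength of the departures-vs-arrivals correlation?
Points are negatively correlated; strong (|r| ≈ 1.0).

negative, strong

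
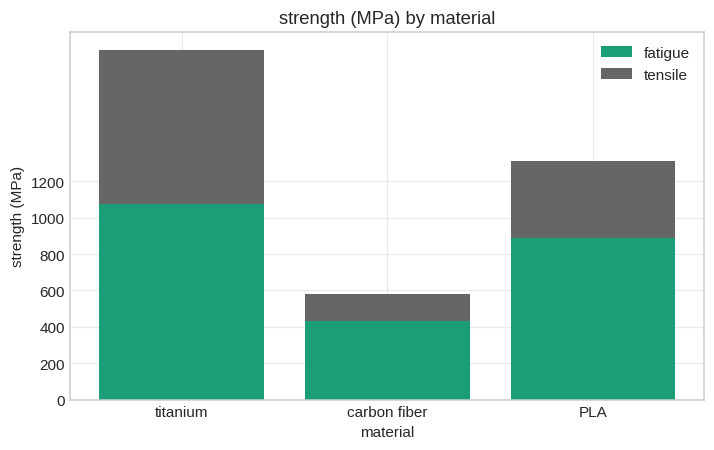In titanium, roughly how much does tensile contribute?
≈ 1000

tensile top ≈ 2000, bottom ≈ 1000; segment ≈ 1000.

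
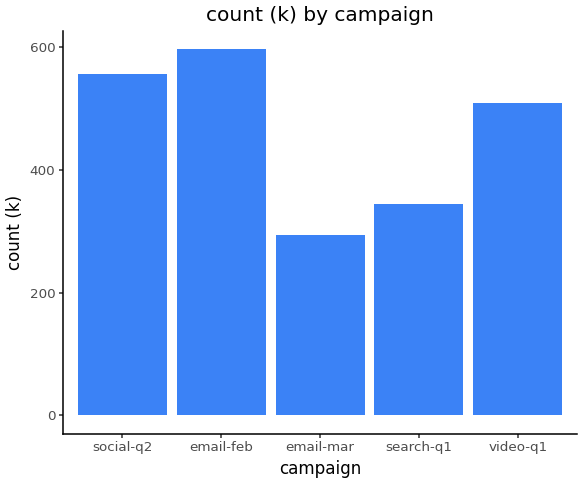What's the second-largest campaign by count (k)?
social-q2

Top 3: email-feb ≈ 600, social-q2 ≈ 550, video-q1 ≈ 500.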